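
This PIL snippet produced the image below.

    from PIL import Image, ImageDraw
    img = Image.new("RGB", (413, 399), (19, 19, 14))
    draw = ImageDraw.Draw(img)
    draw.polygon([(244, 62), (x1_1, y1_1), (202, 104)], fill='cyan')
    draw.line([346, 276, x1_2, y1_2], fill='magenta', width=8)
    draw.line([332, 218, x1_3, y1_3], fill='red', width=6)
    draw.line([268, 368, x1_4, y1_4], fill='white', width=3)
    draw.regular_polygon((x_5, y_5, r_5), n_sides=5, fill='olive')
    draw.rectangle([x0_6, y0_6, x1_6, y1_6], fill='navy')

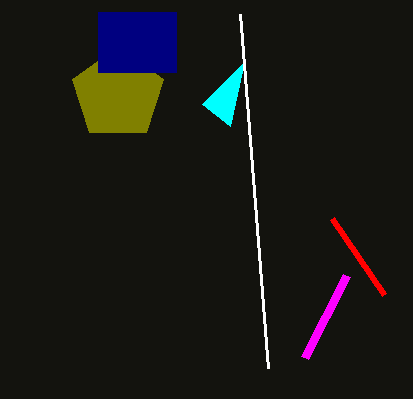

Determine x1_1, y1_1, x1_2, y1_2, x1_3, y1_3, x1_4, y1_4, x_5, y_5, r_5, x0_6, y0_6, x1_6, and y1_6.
x1_1 = 230; y1_1 = 126; x1_2 = 304; y1_2 = 358; x1_3 = 384; y1_3 = 294; x1_4 = 240; y1_4 = 14; x_5 = 118; y_5 = 94; r_5 = 48; x0_6 = 98; y0_6 = 12; x1_6 = 176; y1_6 = 72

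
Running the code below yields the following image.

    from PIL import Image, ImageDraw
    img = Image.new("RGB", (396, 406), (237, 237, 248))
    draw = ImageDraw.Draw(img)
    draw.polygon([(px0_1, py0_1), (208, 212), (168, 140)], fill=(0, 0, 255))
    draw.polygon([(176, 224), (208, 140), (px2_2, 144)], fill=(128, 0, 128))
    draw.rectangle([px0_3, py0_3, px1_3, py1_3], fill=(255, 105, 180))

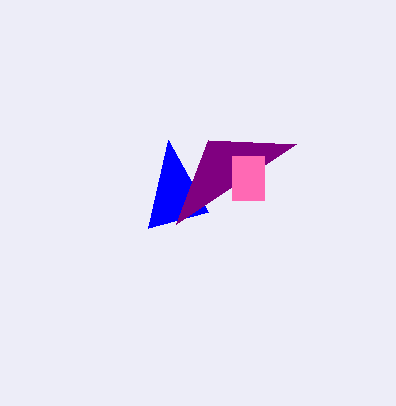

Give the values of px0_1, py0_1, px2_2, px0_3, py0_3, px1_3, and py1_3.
px0_1 = 148
py0_1 = 228
px2_2 = 296
px0_3 = 232
py0_3 = 156
px1_3 = 264
py1_3 = 200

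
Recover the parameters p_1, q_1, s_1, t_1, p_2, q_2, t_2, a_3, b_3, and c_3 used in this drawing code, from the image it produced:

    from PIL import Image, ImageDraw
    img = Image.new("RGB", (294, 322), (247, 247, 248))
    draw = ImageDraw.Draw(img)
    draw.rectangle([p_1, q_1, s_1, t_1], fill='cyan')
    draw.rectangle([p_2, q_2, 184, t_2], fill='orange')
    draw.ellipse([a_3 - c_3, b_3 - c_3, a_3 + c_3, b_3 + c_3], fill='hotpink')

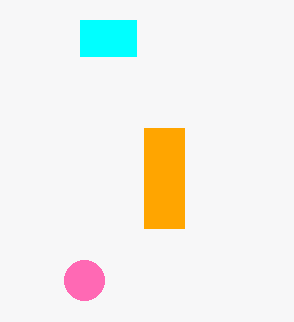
p_1 = 80
q_1 = 20
s_1 = 136
t_1 = 56
p_2 = 144
q_2 = 128
t_2 = 228
a_3 = 84
b_3 = 280
c_3 = 20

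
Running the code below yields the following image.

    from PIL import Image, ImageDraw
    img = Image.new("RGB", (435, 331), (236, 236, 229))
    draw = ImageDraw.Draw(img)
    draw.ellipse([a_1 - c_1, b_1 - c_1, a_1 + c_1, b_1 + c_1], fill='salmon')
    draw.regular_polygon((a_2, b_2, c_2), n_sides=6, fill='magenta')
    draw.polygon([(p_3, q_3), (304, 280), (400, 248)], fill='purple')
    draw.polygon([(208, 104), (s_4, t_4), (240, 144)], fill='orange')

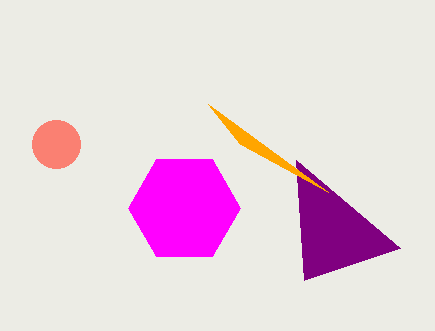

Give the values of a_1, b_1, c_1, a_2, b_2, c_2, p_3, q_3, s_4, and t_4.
a_1 = 56; b_1 = 144; c_1 = 24; a_2 = 184; b_2 = 208; c_2 = 56; p_3 = 296; q_3 = 160; s_4 = 328; t_4 = 192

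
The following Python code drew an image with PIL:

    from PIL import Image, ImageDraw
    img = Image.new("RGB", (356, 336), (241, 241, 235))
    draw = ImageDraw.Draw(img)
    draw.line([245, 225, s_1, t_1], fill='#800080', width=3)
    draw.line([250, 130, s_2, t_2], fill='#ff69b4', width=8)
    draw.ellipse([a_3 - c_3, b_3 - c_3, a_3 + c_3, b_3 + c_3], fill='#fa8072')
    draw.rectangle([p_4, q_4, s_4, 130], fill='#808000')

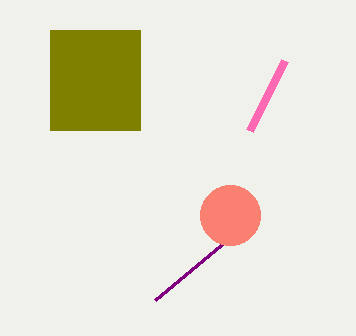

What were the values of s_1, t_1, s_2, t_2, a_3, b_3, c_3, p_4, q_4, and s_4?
s_1 = 155, t_1 = 300, s_2 = 285, t_2 = 60, a_3 = 230, b_3 = 215, c_3 = 30, p_4 = 50, q_4 = 30, s_4 = 140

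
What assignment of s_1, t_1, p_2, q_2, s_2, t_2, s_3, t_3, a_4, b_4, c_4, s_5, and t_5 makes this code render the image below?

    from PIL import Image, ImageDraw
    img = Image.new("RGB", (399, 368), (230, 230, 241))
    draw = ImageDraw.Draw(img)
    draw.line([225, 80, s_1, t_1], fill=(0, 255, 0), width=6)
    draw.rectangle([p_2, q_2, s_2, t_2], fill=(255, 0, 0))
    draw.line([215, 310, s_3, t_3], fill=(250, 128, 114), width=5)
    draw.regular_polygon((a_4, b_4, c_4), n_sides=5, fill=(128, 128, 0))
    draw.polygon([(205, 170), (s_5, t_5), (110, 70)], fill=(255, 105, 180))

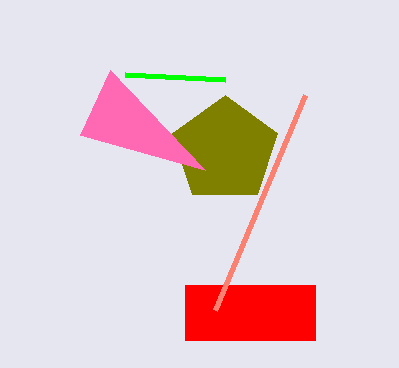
s_1 = 125, t_1 = 75, p_2 = 185, q_2 = 285, s_2 = 315, t_2 = 340, s_3 = 305, t_3 = 95, a_4 = 225, b_4 = 150, c_4 = 55, s_5 = 80, t_5 = 135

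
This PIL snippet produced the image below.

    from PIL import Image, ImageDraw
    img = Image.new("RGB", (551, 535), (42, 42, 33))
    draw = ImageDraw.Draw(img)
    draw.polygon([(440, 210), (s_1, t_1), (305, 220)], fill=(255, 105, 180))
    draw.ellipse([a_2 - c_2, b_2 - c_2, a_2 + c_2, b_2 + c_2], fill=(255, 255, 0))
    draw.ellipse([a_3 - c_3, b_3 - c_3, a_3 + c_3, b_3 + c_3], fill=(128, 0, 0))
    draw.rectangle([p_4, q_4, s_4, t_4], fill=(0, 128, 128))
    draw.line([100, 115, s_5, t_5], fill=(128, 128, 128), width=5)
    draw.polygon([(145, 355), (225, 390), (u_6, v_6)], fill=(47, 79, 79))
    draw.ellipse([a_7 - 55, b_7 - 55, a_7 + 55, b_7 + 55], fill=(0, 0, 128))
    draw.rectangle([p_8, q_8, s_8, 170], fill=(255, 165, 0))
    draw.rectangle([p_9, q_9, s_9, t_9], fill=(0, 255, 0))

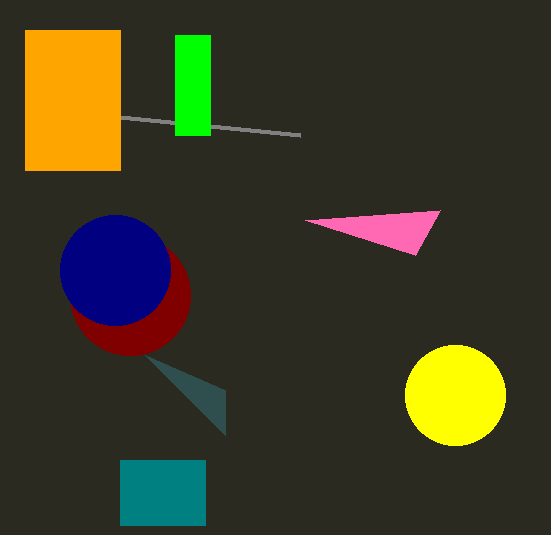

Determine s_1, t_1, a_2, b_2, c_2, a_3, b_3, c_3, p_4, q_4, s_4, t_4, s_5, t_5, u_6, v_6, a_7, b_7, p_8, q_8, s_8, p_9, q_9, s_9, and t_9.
s_1 = 415; t_1 = 255; a_2 = 455; b_2 = 395; c_2 = 50; a_3 = 130; b_3 = 295; c_3 = 60; p_4 = 120; q_4 = 460; s_4 = 205; t_4 = 525; s_5 = 300; t_5 = 135; u_6 = 225; v_6 = 435; a_7 = 115; b_7 = 270; p_8 = 25; q_8 = 30; s_8 = 120; p_9 = 175; q_9 = 35; s_9 = 210; t_9 = 135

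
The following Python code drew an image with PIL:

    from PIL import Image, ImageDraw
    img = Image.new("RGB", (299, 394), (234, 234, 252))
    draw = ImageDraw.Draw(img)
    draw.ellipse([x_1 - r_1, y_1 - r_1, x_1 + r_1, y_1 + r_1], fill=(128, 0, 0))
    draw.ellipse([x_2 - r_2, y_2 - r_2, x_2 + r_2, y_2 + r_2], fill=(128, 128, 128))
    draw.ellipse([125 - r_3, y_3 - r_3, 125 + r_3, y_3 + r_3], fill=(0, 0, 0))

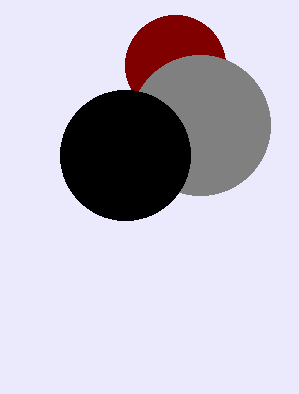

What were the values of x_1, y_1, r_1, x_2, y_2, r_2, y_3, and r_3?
x_1 = 175; y_1 = 65; r_1 = 50; x_2 = 200; y_2 = 125; r_2 = 70; y_3 = 155; r_3 = 65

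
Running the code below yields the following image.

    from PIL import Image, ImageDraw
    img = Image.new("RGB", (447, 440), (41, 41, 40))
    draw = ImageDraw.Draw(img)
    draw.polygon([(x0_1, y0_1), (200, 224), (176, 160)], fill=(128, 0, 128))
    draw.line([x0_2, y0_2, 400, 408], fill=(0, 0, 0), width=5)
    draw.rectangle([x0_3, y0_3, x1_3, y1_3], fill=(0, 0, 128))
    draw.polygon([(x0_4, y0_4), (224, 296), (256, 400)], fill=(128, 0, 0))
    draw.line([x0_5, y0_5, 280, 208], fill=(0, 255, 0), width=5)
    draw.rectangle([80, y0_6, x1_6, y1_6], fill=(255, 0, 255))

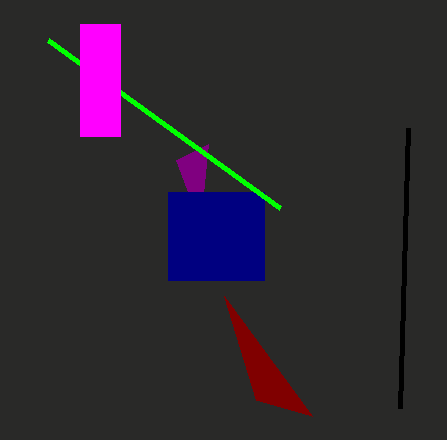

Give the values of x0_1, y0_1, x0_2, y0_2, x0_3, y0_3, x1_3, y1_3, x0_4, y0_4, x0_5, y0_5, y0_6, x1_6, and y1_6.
x0_1 = 208; y0_1 = 144; x0_2 = 408; y0_2 = 128; x0_3 = 168; y0_3 = 192; x1_3 = 264; y1_3 = 280; x0_4 = 312; y0_4 = 416; x0_5 = 48; y0_5 = 40; y0_6 = 24; x1_6 = 120; y1_6 = 136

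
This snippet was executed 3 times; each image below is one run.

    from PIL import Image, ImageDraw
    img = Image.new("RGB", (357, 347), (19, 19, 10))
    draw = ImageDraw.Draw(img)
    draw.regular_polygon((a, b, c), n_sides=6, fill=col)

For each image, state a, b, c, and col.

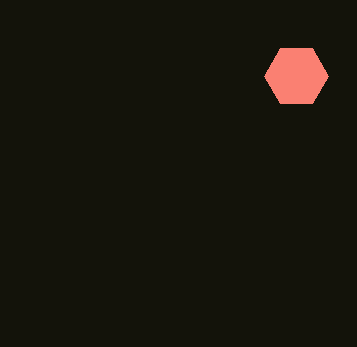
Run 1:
a = 296
b = 76
c = 32
col = 'salmon'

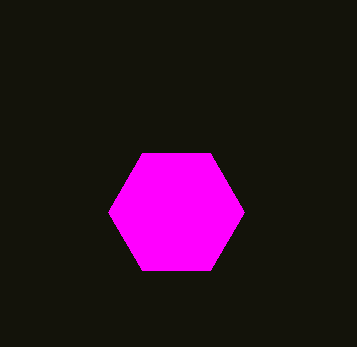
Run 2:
a = 176; b = 212; c = 68; col = 'magenta'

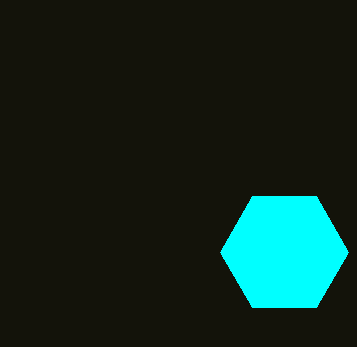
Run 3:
a = 284; b = 252; c = 64; col = 'cyan'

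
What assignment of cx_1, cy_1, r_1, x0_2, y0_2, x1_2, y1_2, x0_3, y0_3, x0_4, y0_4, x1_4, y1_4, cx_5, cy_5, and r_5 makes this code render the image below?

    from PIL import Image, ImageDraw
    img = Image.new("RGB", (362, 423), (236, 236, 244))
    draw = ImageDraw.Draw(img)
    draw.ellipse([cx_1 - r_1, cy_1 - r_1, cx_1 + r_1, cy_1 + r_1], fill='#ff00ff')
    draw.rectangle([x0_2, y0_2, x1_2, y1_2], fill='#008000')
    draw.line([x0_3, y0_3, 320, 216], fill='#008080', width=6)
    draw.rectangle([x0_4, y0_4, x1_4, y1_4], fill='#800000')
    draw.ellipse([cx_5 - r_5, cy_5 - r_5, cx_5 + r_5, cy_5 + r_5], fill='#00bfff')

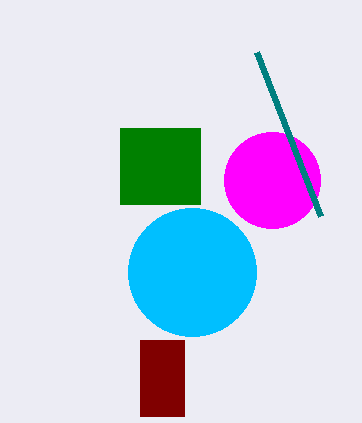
cx_1 = 272, cy_1 = 180, r_1 = 48, x0_2 = 120, y0_2 = 128, x1_2 = 200, y1_2 = 204, x0_3 = 256, y0_3 = 52, x0_4 = 140, y0_4 = 340, x1_4 = 184, y1_4 = 416, cx_5 = 192, cy_5 = 272, r_5 = 64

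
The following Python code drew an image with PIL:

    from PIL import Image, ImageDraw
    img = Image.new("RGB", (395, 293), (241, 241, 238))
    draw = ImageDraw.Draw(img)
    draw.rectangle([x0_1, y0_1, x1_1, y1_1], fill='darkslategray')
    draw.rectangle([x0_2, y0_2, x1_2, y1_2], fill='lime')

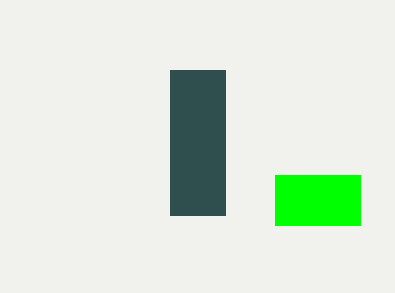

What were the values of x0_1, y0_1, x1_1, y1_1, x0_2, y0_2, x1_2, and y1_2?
x0_1 = 170, y0_1 = 70, x1_1 = 225, y1_1 = 215, x0_2 = 275, y0_2 = 175, x1_2 = 360, y1_2 = 225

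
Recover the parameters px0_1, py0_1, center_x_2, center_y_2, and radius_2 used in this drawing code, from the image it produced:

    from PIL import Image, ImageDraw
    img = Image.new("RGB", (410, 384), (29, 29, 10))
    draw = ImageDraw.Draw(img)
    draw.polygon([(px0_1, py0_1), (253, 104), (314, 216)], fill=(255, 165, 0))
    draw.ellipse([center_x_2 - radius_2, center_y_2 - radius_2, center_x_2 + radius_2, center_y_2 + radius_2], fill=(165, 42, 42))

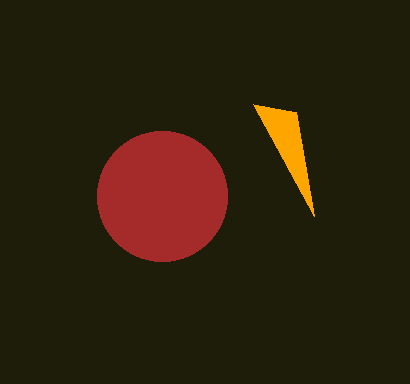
px0_1 = 296; py0_1 = 112; center_x_2 = 162; center_y_2 = 196; radius_2 = 65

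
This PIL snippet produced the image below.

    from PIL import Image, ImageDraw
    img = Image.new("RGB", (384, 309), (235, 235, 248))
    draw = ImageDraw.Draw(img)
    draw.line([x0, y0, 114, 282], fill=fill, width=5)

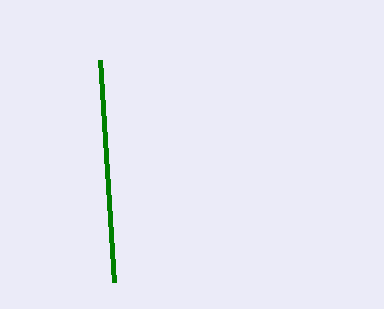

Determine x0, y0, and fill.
x0 = 100; y0 = 60; fill = 'green'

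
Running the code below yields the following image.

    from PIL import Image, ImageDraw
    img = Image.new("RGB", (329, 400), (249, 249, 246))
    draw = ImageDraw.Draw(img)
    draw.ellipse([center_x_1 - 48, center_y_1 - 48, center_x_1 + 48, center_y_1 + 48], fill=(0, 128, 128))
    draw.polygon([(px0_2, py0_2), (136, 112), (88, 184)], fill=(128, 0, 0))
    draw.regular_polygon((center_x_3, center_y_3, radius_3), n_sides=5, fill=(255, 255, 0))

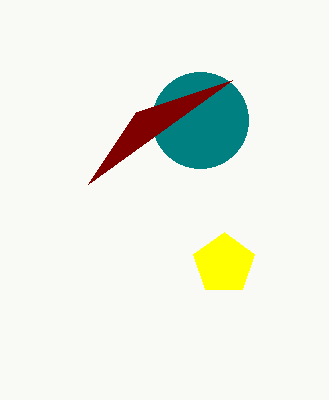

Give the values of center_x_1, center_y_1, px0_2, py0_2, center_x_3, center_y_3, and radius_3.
center_x_1 = 200, center_y_1 = 120, px0_2 = 232, py0_2 = 80, center_x_3 = 224, center_y_3 = 264, radius_3 = 32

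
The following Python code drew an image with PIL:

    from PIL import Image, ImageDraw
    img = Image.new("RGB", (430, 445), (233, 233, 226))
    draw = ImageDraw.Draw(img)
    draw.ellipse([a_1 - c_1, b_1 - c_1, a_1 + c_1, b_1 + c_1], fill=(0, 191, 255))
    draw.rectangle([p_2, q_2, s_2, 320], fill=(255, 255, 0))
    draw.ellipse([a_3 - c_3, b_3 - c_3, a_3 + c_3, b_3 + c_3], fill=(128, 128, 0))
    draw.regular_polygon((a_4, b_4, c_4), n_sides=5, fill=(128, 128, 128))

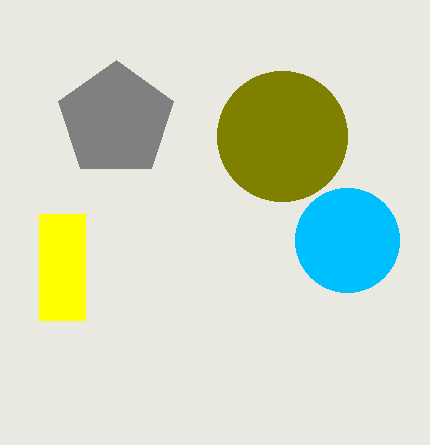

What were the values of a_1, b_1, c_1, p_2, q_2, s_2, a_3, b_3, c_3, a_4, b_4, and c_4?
a_1 = 347; b_1 = 240; c_1 = 52; p_2 = 39; q_2 = 214; s_2 = 85; a_3 = 282; b_3 = 136; c_3 = 65; a_4 = 116; b_4 = 120; c_4 = 60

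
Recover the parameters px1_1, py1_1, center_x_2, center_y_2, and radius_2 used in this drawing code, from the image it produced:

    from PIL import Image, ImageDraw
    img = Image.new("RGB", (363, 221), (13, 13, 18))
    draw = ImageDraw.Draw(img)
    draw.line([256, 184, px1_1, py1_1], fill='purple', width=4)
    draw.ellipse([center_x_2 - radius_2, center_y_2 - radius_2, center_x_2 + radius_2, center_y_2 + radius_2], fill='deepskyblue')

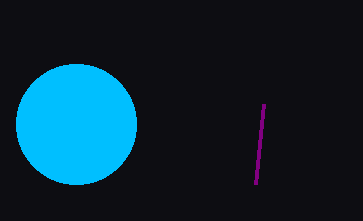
px1_1 = 264; py1_1 = 104; center_x_2 = 76; center_y_2 = 124; radius_2 = 60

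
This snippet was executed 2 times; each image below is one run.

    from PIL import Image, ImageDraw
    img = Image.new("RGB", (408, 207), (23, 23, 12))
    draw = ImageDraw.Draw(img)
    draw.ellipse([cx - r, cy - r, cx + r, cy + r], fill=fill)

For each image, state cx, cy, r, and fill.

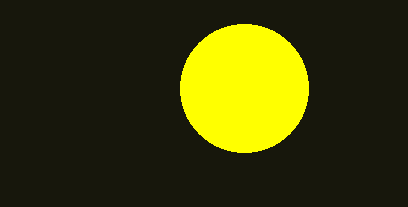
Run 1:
cx = 244
cy = 88
r = 64
fill = 'yellow'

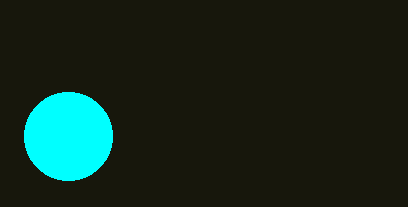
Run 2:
cx = 68
cy = 136
r = 44
fill = 'cyan'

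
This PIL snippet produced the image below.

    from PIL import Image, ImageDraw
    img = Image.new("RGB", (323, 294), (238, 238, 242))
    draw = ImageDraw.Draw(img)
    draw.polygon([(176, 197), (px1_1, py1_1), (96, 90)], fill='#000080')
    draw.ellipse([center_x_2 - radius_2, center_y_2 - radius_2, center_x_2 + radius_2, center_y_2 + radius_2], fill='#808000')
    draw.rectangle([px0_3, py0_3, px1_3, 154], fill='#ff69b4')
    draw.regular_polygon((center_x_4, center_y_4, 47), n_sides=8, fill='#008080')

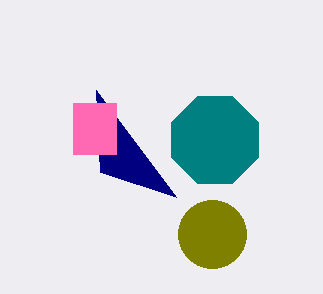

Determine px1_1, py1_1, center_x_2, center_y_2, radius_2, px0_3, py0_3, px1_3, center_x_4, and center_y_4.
px1_1 = 100; py1_1 = 172; center_x_2 = 212; center_y_2 = 234; radius_2 = 34; px0_3 = 73; py0_3 = 103; px1_3 = 116; center_x_4 = 215; center_y_4 = 140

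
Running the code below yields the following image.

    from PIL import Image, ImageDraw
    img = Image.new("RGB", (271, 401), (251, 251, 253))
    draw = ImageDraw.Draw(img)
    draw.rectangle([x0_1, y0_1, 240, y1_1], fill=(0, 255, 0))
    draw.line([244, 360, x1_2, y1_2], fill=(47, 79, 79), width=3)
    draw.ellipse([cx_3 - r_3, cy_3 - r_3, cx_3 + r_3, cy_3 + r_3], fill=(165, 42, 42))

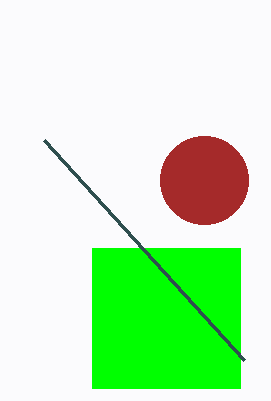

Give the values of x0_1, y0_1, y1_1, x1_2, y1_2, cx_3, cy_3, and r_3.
x0_1 = 92; y0_1 = 248; y1_1 = 388; x1_2 = 44; y1_2 = 140; cx_3 = 204; cy_3 = 180; r_3 = 44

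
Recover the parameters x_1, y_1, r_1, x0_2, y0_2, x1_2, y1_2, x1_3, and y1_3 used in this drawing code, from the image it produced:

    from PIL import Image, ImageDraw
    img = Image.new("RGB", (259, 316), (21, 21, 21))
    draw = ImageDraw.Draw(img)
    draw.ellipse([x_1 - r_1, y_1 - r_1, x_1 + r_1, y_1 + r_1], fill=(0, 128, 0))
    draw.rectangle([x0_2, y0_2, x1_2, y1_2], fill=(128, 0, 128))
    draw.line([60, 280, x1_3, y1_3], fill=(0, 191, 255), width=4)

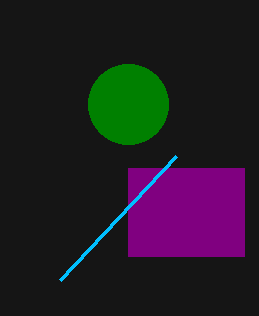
x_1 = 128, y_1 = 104, r_1 = 40, x0_2 = 128, y0_2 = 168, x1_2 = 244, y1_2 = 256, x1_3 = 176, y1_3 = 156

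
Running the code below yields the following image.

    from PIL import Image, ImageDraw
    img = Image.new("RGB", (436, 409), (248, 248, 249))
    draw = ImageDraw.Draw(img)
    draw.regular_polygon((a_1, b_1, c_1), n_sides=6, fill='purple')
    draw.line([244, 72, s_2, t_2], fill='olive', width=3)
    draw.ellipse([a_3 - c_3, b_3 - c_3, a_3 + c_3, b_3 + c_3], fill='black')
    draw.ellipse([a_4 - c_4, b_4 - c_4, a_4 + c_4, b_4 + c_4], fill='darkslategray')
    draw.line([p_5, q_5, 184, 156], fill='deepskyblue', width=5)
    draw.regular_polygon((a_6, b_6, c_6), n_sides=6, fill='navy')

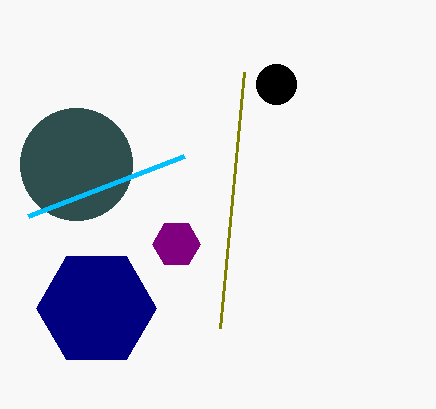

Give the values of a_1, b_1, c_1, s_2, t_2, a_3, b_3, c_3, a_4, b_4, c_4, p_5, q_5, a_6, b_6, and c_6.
a_1 = 176; b_1 = 244; c_1 = 24; s_2 = 220; t_2 = 328; a_3 = 276; b_3 = 84; c_3 = 20; a_4 = 76; b_4 = 164; c_4 = 56; p_5 = 28; q_5 = 216; a_6 = 96; b_6 = 308; c_6 = 60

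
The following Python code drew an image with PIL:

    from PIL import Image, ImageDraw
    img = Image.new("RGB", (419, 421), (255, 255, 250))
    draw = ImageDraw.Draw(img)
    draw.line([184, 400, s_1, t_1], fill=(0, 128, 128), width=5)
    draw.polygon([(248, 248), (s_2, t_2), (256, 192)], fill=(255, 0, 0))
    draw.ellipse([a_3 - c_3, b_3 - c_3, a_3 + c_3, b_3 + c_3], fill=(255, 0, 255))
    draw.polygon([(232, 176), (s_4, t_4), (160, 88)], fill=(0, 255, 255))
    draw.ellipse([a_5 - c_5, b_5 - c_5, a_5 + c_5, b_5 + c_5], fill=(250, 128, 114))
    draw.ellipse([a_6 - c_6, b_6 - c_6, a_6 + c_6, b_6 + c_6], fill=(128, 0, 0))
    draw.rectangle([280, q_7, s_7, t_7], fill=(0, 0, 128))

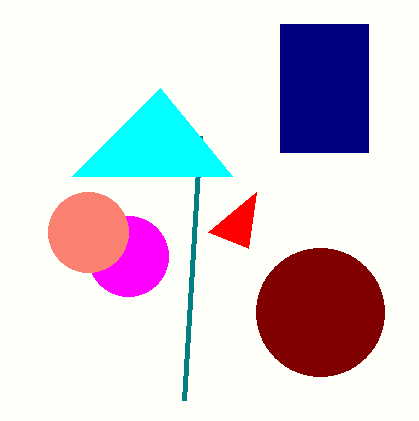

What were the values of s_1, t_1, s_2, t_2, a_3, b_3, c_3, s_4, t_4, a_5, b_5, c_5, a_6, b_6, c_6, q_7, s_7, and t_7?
s_1 = 200, t_1 = 136, s_2 = 208, t_2 = 232, a_3 = 128, b_3 = 256, c_3 = 40, s_4 = 72, t_4 = 176, a_5 = 88, b_5 = 232, c_5 = 40, a_6 = 320, b_6 = 312, c_6 = 64, q_7 = 24, s_7 = 368, t_7 = 152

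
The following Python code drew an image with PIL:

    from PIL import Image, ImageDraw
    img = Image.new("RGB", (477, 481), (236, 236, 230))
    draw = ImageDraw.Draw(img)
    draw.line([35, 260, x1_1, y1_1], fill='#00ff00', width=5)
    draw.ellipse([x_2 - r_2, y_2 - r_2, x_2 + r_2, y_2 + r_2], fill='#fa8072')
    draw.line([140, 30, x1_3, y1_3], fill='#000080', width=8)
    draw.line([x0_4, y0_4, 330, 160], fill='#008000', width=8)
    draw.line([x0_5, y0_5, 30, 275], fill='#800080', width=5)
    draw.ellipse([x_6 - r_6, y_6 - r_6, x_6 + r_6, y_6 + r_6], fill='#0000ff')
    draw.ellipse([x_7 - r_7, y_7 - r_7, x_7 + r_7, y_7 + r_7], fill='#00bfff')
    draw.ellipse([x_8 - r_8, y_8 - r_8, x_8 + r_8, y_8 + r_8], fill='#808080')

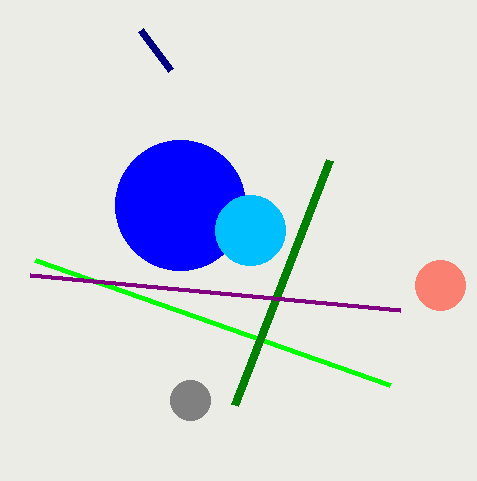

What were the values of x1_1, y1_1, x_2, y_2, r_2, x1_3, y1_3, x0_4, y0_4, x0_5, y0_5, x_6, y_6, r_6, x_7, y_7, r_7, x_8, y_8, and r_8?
x1_1 = 390, y1_1 = 385, x_2 = 440, y_2 = 285, r_2 = 25, x1_3 = 170, y1_3 = 70, x0_4 = 235, y0_4 = 405, x0_5 = 400, y0_5 = 310, x_6 = 180, y_6 = 205, r_6 = 65, x_7 = 250, y_7 = 230, r_7 = 35, x_8 = 190, y_8 = 400, r_8 = 20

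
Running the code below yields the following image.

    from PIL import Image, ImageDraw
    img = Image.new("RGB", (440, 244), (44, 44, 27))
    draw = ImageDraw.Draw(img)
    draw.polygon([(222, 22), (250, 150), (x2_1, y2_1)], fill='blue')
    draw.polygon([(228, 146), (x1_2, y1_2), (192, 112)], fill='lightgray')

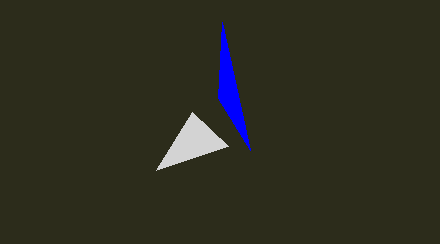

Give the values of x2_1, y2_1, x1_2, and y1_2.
x2_1 = 218, y2_1 = 98, x1_2 = 156, y1_2 = 170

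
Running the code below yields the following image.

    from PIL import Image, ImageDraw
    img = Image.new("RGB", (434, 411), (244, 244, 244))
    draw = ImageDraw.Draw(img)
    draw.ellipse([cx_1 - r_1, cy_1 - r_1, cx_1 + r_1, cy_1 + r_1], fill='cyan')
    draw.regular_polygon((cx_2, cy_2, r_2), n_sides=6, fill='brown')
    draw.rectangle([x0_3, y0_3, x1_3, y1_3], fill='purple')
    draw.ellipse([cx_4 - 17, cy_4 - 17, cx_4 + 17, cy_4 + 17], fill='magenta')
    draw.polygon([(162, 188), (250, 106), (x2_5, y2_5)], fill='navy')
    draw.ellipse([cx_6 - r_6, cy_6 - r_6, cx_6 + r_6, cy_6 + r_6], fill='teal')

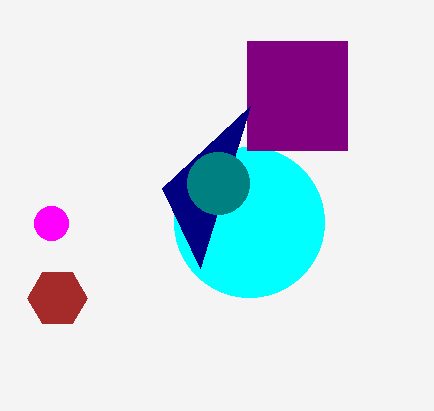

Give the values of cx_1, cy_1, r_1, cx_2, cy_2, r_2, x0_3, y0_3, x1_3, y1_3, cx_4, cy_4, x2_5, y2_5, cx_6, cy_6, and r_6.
cx_1 = 249, cy_1 = 222, r_1 = 75, cx_2 = 57, cy_2 = 298, r_2 = 30, x0_3 = 247, y0_3 = 41, x1_3 = 347, y1_3 = 150, cx_4 = 51, cy_4 = 223, x2_5 = 200, y2_5 = 268, cx_6 = 218, cy_6 = 183, r_6 = 31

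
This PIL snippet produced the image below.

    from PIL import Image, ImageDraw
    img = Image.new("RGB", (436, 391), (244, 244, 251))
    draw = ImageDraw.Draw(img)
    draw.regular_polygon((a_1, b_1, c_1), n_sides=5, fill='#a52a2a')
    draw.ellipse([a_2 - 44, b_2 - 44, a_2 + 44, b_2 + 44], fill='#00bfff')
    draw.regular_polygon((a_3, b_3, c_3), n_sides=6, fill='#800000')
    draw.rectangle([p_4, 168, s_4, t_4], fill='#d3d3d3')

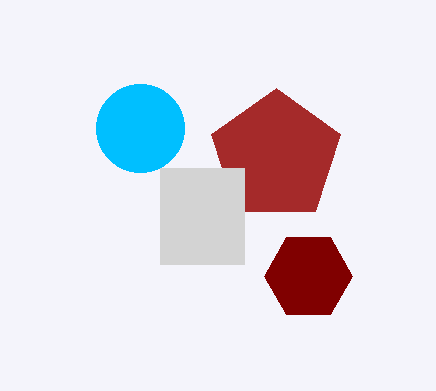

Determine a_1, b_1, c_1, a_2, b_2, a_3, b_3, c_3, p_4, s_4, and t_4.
a_1 = 276, b_1 = 156, c_1 = 68, a_2 = 140, b_2 = 128, a_3 = 308, b_3 = 276, c_3 = 44, p_4 = 160, s_4 = 244, t_4 = 264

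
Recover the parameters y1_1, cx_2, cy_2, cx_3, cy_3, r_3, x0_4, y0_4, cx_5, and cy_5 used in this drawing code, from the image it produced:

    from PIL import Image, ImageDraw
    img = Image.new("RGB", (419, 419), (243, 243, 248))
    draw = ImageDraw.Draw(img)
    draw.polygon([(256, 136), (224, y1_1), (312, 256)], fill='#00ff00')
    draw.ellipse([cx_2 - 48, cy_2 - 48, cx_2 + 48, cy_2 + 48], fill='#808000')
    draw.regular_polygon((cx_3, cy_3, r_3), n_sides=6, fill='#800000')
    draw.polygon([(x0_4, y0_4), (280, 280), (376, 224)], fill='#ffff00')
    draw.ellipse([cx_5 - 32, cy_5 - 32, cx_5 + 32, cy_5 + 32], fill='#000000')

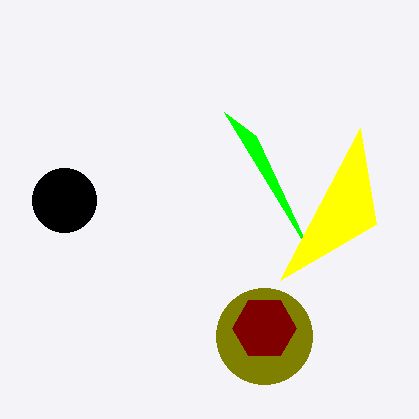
y1_1 = 112
cx_2 = 264
cy_2 = 336
cx_3 = 264
cy_3 = 328
r_3 = 32
x0_4 = 360
y0_4 = 128
cx_5 = 64
cy_5 = 200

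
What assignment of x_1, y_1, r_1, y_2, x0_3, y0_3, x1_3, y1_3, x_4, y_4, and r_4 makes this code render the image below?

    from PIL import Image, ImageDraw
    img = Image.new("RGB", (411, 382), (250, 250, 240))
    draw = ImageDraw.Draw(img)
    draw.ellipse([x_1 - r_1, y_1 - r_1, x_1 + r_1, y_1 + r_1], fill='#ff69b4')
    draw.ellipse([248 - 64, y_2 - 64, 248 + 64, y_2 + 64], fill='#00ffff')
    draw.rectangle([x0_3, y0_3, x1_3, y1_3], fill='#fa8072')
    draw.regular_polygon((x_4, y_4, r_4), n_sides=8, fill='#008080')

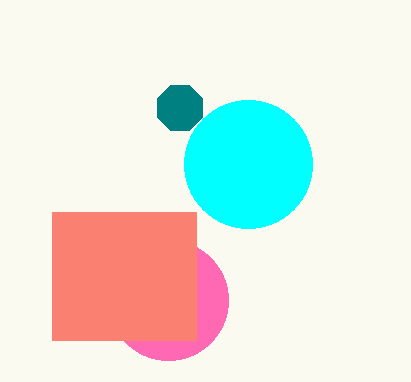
x_1 = 168, y_1 = 300, r_1 = 60, y_2 = 164, x0_3 = 52, y0_3 = 212, x1_3 = 196, y1_3 = 340, x_4 = 180, y_4 = 108, r_4 = 24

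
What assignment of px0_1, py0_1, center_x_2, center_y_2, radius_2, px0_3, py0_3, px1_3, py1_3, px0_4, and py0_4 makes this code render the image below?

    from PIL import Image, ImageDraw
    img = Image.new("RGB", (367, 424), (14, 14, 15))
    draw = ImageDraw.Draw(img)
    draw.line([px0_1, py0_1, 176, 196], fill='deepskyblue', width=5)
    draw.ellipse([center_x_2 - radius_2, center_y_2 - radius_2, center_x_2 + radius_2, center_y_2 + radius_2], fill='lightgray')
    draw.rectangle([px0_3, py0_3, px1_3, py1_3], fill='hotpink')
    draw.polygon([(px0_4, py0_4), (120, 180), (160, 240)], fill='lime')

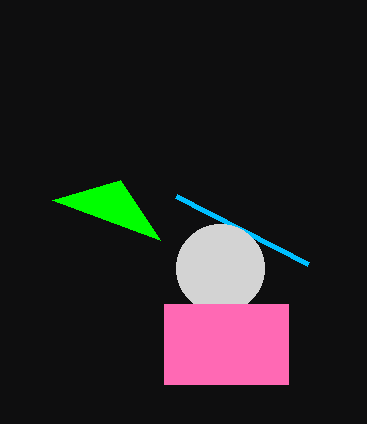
px0_1 = 308, py0_1 = 264, center_x_2 = 220, center_y_2 = 268, radius_2 = 44, px0_3 = 164, py0_3 = 304, px1_3 = 288, py1_3 = 384, px0_4 = 52, py0_4 = 200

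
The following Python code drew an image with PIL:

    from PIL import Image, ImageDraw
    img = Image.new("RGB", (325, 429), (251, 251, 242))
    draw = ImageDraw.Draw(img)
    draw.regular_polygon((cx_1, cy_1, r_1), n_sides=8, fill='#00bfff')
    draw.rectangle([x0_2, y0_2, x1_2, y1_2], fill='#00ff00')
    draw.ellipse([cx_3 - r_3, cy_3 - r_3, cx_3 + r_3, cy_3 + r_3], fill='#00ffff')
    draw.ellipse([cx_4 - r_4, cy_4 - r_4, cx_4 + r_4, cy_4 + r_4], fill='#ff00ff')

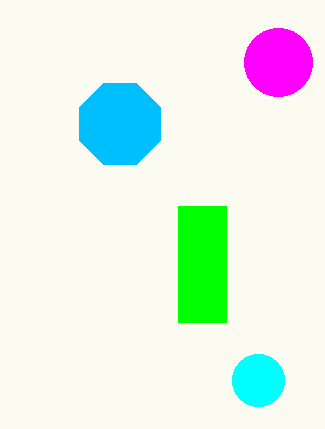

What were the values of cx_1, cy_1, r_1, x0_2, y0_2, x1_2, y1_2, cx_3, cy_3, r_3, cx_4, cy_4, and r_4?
cx_1 = 120; cy_1 = 124; r_1 = 44; x0_2 = 178; y0_2 = 206; x1_2 = 226; y1_2 = 322; cx_3 = 258; cy_3 = 380; r_3 = 26; cx_4 = 278; cy_4 = 62; r_4 = 34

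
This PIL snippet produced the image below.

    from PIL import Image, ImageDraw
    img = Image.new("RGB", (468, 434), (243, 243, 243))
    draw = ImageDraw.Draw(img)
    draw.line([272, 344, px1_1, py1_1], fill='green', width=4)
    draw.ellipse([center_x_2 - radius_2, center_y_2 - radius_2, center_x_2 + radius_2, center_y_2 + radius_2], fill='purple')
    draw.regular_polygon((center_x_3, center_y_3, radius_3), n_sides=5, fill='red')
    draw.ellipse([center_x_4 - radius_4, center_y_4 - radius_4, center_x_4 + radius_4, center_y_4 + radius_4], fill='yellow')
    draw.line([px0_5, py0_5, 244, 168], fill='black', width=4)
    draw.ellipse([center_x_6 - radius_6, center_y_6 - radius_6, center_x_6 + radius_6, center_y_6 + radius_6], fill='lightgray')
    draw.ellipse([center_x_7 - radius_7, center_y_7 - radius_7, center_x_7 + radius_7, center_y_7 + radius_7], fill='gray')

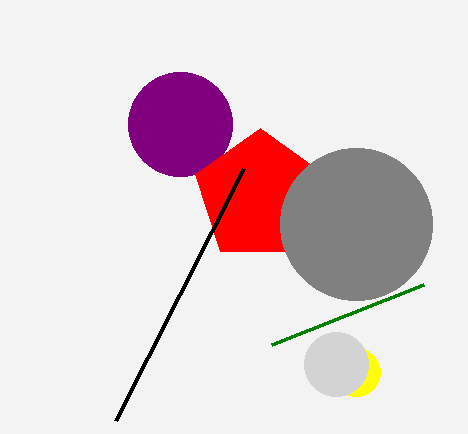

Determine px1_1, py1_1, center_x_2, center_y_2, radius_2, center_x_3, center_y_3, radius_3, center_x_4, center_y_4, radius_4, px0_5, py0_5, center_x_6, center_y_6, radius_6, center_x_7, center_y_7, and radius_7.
px1_1 = 424, py1_1 = 284, center_x_2 = 180, center_y_2 = 124, radius_2 = 52, center_x_3 = 260, center_y_3 = 196, radius_3 = 68, center_x_4 = 356, center_y_4 = 372, radius_4 = 24, px0_5 = 116, py0_5 = 420, center_x_6 = 336, center_y_6 = 364, radius_6 = 32, center_x_7 = 356, center_y_7 = 224, radius_7 = 76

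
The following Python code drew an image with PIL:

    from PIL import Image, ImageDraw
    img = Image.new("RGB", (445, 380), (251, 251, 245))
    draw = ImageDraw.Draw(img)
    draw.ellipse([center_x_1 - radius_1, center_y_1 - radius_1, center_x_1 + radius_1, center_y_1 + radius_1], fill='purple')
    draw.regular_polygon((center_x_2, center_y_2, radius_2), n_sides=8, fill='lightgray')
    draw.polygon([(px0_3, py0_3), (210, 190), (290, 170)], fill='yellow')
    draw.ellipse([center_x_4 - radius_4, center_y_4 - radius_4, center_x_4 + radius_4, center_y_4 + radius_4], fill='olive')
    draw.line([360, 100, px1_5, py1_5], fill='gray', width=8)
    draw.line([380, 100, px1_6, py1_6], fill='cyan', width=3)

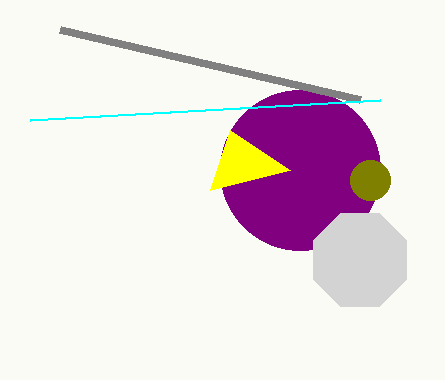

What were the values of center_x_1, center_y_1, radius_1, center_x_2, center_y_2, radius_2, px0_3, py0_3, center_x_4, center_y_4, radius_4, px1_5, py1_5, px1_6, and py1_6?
center_x_1 = 300, center_y_1 = 170, radius_1 = 80, center_x_2 = 360, center_y_2 = 260, radius_2 = 50, px0_3 = 230, py0_3 = 130, center_x_4 = 370, center_y_4 = 180, radius_4 = 20, px1_5 = 60, py1_5 = 30, px1_6 = 30, py1_6 = 120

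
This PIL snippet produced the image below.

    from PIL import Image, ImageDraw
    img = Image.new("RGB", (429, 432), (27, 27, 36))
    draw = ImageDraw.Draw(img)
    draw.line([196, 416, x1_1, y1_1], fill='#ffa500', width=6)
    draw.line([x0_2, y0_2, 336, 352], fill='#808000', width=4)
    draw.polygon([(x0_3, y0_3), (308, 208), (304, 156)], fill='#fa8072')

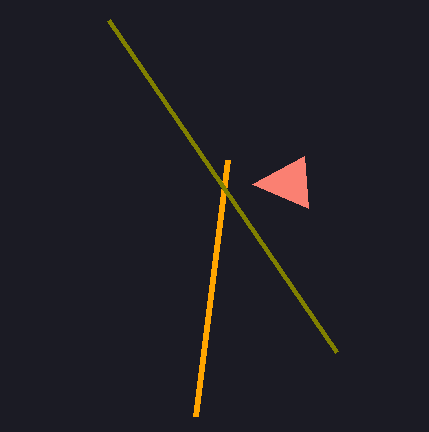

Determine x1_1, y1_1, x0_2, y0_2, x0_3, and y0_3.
x1_1 = 228, y1_1 = 160, x0_2 = 108, y0_2 = 20, x0_3 = 252, y0_3 = 184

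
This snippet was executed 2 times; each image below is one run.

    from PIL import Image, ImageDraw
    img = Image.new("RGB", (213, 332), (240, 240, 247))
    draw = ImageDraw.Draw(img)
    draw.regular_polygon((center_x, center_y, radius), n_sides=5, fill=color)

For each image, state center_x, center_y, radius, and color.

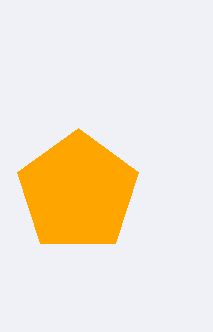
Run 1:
center_x = 78, center_y = 192, radius = 64, color = 'orange'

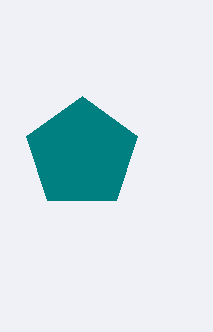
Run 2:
center_x = 82
center_y = 154
radius = 58
color = 'teal'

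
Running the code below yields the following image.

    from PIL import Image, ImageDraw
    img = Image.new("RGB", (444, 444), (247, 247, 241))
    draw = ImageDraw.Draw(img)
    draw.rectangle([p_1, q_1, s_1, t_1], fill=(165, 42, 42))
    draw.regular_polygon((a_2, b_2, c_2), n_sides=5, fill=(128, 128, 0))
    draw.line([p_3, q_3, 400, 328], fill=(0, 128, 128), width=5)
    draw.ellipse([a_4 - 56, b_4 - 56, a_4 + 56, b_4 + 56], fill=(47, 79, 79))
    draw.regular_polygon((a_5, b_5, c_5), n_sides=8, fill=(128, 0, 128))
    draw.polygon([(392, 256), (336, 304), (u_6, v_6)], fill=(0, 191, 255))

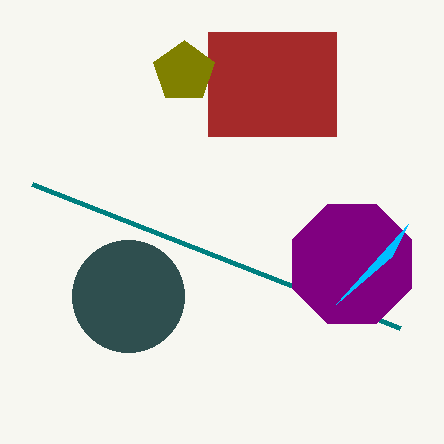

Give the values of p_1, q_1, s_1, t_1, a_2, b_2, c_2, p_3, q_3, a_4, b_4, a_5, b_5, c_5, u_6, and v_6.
p_1 = 208; q_1 = 32; s_1 = 336; t_1 = 136; a_2 = 184; b_2 = 72; c_2 = 32; p_3 = 32; q_3 = 184; a_4 = 128; b_4 = 296; a_5 = 352; b_5 = 264; c_5 = 64; u_6 = 408; v_6 = 224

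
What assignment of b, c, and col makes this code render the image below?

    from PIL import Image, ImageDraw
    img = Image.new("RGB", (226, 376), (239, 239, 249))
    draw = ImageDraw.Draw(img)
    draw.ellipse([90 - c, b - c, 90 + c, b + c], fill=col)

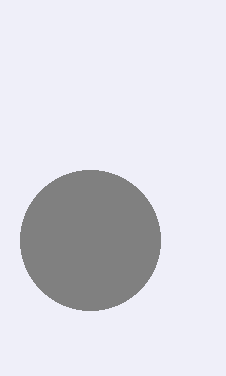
b = 240; c = 70; col = 'gray'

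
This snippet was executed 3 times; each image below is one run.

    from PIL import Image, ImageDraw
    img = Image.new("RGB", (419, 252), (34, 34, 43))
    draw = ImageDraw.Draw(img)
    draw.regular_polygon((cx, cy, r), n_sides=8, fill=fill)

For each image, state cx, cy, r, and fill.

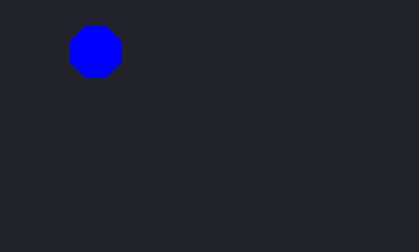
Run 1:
cx = 96
cy = 52
r = 28
fill = 'blue'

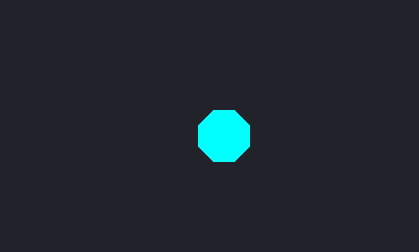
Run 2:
cx = 224, cy = 136, r = 28, fill = 'cyan'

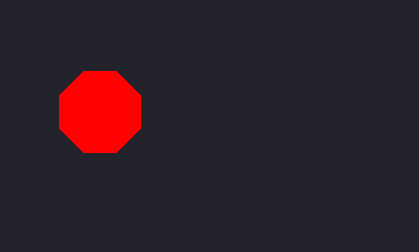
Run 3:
cx = 100; cy = 112; r = 44; fill = 'red'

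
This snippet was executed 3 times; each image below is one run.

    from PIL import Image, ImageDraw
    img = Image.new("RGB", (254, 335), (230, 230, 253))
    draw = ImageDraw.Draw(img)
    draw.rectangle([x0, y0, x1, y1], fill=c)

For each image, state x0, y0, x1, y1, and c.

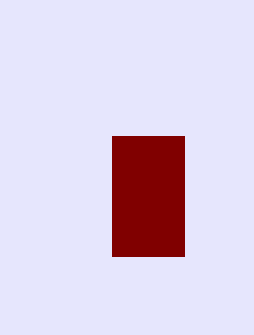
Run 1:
x0 = 112; y0 = 136; x1 = 184; y1 = 256; c = 'maroon'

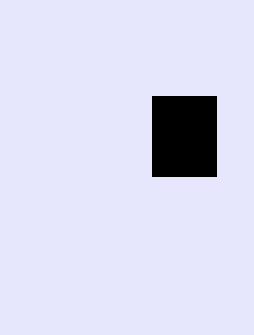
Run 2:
x0 = 152; y0 = 96; x1 = 216; y1 = 176; c = 'black'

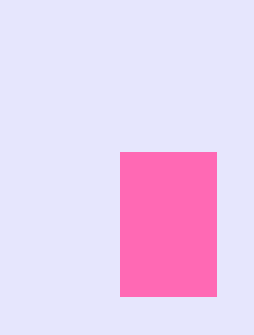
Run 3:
x0 = 120
y0 = 152
x1 = 216
y1 = 296
c = 'hotpink'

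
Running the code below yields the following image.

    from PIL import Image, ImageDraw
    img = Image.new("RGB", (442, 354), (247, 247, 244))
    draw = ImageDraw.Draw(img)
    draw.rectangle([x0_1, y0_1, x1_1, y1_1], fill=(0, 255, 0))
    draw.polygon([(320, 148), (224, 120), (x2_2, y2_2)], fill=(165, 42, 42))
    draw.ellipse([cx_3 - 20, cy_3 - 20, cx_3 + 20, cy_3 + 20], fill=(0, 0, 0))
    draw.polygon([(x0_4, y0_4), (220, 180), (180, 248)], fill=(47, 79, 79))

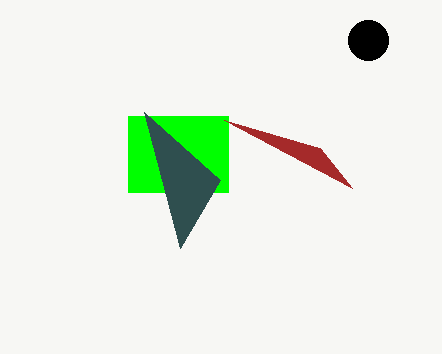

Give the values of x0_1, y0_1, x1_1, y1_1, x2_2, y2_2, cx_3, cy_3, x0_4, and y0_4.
x0_1 = 128, y0_1 = 116, x1_1 = 228, y1_1 = 192, x2_2 = 352, y2_2 = 188, cx_3 = 368, cy_3 = 40, x0_4 = 144, y0_4 = 112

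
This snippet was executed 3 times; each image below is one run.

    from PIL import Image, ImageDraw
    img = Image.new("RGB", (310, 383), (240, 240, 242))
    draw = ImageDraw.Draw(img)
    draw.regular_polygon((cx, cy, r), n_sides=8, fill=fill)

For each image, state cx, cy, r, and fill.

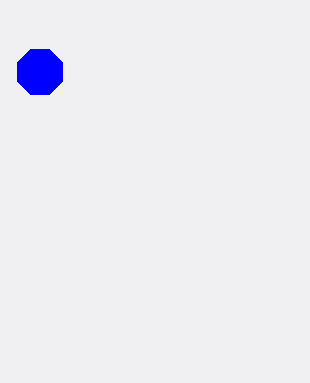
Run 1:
cx = 40, cy = 72, r = 24, fill = 'blue'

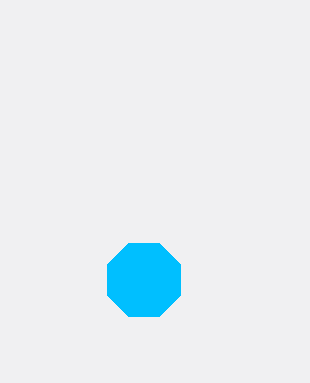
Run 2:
cx = 144; cy = 280; r = 40; fill = 'deepskyblue'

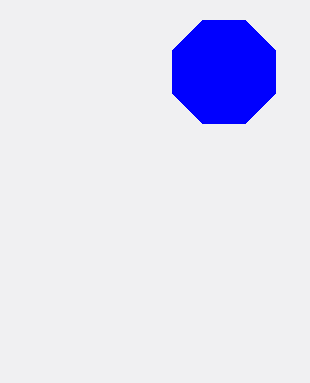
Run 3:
cx = 224
cy = 72
r = 56
fill = 'blue'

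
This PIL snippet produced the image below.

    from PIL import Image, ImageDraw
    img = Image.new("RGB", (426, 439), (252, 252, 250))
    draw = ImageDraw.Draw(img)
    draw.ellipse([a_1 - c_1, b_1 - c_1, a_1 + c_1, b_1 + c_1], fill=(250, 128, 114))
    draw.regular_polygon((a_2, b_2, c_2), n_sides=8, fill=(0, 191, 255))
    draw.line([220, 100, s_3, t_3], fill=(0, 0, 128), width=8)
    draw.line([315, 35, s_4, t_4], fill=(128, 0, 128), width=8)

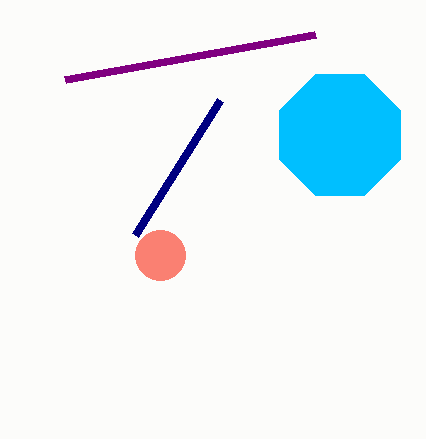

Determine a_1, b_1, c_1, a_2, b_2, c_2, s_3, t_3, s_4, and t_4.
a_1 = 160, b_1 = 255, c_1 = 25, a_2 = 340, b_2 = 135, c_2 = 65, s_3 = 135, t_3 = 235, s_4 = 65, t_4 = 80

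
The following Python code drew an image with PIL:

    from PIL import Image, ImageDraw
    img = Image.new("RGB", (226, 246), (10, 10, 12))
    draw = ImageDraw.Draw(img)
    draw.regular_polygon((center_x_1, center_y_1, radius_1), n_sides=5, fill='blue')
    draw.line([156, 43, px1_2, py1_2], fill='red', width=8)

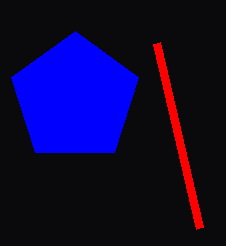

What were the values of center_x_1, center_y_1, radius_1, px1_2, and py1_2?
center_x_1 = 75, center_y_1 = 98, radius_1 = 67, px1_2 = 199, py1_2 = 228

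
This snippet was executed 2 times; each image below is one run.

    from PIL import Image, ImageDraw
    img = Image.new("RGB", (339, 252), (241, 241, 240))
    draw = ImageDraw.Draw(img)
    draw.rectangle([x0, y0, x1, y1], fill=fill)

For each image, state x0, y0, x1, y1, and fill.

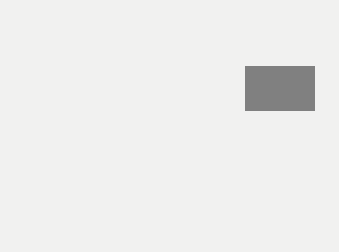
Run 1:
x0 = 245
y0 = 66
x1 = 314
y1 = 110
fill = 'gray'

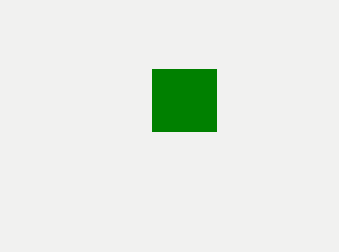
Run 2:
x0 = 152; y0 = 69; x1 = 216; y1 = 131; fill = 'green'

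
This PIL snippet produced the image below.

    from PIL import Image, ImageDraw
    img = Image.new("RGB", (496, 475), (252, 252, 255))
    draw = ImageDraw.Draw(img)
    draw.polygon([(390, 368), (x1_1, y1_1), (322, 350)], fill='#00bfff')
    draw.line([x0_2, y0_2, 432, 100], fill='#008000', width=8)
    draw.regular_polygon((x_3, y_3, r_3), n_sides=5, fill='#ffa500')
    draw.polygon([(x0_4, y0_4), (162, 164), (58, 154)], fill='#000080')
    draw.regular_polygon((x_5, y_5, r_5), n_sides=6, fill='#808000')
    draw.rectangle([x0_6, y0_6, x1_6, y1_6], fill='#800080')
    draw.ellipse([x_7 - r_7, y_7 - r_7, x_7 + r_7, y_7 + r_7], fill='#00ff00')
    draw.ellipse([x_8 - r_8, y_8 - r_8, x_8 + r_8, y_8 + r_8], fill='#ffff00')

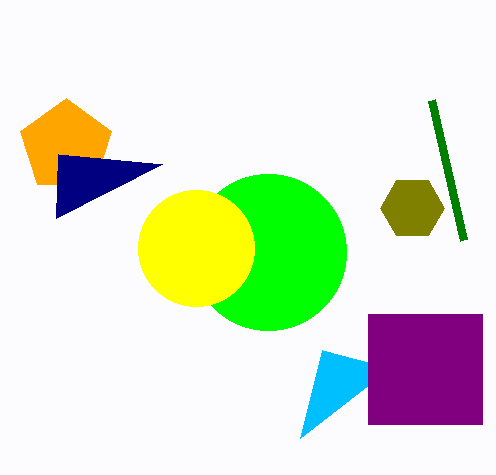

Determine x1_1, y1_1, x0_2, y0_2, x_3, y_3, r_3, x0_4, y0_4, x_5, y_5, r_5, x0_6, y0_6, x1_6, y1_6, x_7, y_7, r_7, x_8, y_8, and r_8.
x1_1 = 300
y1_1 = 438
x0_2 = 464
y0_2 = 240
x_3 = 66
y_3 = 146
r_3 = 48
x0_4 = 56
y0_4 = 218
x_5 = 412
y_5 = 208
r_5 = 32
x0_6 = 368
y0_6 = 314
x1_6 = 482
y1_6 = 424
x_7 = 268
y_7 = 252
r_7 = 78
x_8 = 196
y_8 = 248
r_8 = 58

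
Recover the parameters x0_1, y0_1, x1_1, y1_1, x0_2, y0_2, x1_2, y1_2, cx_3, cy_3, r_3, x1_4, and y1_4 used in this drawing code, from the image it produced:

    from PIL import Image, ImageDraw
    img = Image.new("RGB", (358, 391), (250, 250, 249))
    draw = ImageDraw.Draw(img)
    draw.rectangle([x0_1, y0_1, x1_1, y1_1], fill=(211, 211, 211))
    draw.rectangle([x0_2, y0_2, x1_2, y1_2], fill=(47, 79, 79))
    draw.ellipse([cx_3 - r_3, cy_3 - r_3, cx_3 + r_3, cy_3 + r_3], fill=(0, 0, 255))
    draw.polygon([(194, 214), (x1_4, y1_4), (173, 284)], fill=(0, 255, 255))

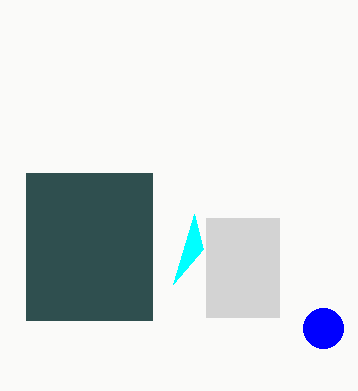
x0_1 = 206, y0_1 = 218, x1_1 = 279, y1_1 = 317, x0_2 = 26, y0_2 = 173, x1_2 = 152, y1_2 = 320, cx_3 = 323, cy_3 = 328, r_3 = 20, x1_4 = 203, y1_4 = 249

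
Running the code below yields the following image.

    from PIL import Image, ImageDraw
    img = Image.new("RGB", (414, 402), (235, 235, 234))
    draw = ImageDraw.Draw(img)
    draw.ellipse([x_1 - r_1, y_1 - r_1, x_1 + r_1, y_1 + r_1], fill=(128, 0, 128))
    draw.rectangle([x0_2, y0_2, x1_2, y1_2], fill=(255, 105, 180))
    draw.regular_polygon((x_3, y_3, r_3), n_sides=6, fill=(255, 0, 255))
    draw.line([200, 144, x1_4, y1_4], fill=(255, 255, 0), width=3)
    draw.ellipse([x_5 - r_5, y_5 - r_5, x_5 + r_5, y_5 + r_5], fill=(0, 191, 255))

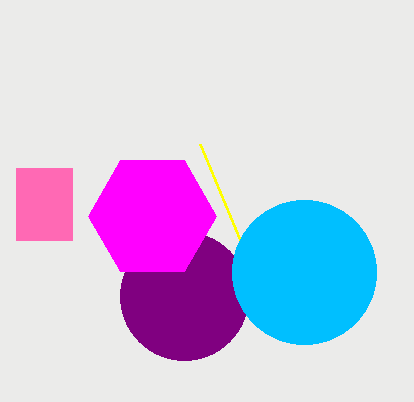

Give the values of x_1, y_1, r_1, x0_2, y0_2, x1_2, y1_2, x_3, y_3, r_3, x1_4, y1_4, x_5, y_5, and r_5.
x_1 = 184, y_1 = 296, r_1 = 64, x0_2 = 16, y0_2 = 168, x1_2 = 72, y1_2 = 240, x_3 = 152, y_3 = 216, r_3 = 64, x1_4 = 240, y1_4 = 240, x_5 = 304, y_5 = 272, r_5 = 72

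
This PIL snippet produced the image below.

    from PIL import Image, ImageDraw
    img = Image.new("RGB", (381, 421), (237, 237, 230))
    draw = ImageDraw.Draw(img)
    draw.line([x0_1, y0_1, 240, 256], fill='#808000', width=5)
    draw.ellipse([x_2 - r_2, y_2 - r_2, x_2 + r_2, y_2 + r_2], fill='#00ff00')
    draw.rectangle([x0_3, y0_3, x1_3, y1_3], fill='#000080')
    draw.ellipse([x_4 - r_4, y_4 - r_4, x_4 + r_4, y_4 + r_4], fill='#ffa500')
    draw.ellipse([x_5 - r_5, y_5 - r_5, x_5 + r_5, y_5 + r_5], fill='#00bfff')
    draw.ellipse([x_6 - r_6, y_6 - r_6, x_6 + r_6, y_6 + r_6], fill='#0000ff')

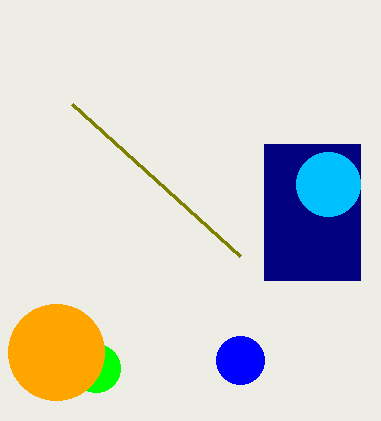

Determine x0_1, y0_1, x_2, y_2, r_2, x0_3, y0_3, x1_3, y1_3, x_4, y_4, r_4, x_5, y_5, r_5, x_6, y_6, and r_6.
x0_1 = 72
y0_1 = 104
x_2 = 96
y_2 = 368
r_2 = 24
x0_3 = 264
y0_3 = 144
x1_3 = 360
y1_3 = 280
x_4 = 56
y_4 = 352
r_4 = 48
x_5 = 328
y_5 = 184
r_5 = 32
x_6 = 240
y_6 = 360
r_6 = 24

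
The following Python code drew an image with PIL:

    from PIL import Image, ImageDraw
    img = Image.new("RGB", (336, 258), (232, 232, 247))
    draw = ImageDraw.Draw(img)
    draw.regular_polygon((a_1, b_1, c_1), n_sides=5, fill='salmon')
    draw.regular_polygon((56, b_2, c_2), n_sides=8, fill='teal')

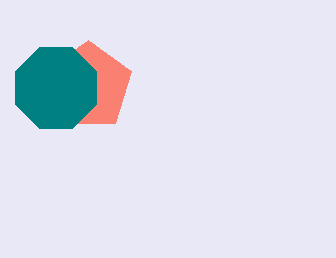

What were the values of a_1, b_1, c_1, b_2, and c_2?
a_1 = 88; b_1 = 86; c_1 = 46; b_2 = 88; c_2 = 44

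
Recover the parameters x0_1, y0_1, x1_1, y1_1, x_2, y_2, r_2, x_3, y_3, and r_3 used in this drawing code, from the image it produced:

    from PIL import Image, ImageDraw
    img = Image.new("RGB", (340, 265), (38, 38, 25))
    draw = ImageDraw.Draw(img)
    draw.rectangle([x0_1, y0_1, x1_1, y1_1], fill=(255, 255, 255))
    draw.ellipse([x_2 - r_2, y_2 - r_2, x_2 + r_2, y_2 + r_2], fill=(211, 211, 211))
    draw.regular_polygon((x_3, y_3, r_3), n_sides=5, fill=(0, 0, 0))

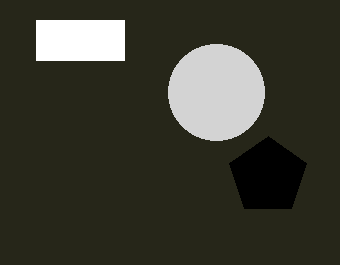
x0_1 = 36
y0_1 = 20
x1_1 = 124
y1_1 = 60
x_2 = 216
y_2 = 92
r_2 = 48
x_3 = 268
y_3 = 176
r_3 = 40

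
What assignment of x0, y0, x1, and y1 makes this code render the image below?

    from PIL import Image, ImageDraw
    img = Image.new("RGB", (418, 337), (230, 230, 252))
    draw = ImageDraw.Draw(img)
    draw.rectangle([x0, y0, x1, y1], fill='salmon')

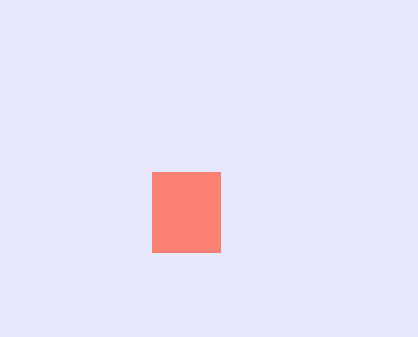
x0 = 152; y0 = 172; x1 = 220; y1 = 252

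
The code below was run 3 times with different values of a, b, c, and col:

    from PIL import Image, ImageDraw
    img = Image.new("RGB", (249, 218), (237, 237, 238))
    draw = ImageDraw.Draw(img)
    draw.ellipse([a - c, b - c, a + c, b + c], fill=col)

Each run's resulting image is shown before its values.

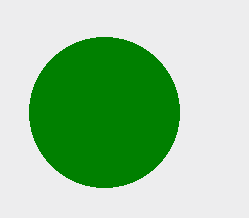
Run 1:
a = 104
b = 112
c = 75
col = 'green'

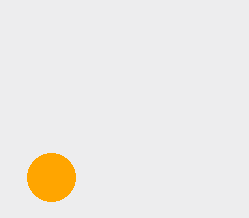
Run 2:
a = 51
b = 177
c = 24
col = 'orange'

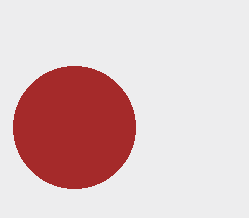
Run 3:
a = 74
b = 127
c = 61
col = 'brown'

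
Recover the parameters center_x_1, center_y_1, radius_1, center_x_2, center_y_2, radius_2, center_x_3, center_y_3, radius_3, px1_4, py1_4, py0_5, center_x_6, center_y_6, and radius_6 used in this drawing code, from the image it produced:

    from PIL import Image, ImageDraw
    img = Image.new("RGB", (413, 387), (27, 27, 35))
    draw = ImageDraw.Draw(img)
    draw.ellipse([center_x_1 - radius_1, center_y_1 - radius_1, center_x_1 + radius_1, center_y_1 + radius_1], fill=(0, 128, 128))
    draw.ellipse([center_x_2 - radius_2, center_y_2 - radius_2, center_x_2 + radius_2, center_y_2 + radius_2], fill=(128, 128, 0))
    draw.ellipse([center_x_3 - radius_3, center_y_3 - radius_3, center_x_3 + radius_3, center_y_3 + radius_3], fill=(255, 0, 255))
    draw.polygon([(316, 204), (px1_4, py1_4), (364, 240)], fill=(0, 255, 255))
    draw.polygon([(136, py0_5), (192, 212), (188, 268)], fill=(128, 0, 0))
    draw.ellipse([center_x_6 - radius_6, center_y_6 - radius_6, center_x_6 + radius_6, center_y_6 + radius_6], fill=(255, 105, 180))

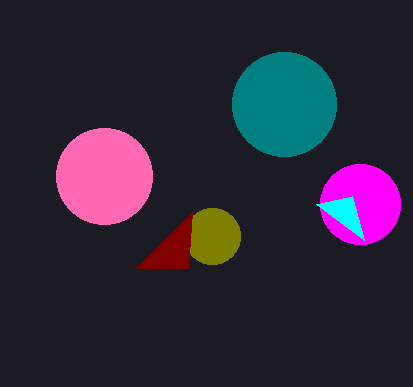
center_x_1 = 284
center_y_1 = 104
radius_1 = 52
center_x_2 = 212
center_y_2 = 236
radius_2 = 28
center_x_3 = 360
center_y_3 = 204
radius_3 = 40
px1_4 = 352
py1_4 = 196
py0_5 = 268
center_x_6 = 104
center_y_6 = 176
radius_6 = 48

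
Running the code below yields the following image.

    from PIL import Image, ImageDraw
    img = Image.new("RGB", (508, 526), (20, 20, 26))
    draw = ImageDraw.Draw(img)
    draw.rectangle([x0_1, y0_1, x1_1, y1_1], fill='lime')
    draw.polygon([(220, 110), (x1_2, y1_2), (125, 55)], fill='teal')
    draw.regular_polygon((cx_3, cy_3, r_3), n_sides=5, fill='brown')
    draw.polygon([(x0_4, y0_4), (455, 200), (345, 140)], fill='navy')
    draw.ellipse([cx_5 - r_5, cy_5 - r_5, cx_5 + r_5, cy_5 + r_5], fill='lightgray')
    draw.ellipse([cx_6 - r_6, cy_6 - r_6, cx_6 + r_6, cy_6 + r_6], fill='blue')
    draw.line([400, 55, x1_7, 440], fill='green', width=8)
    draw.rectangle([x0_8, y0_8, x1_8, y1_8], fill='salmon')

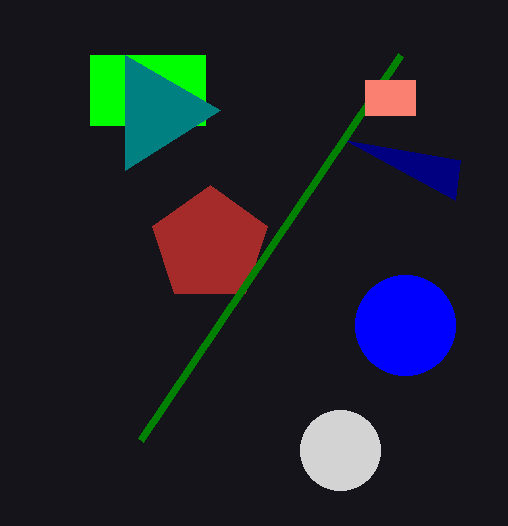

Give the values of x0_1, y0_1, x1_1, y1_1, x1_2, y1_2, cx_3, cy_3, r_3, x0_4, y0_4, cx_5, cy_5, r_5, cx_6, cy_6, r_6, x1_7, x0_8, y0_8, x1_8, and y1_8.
x0_1 = 90; y0_1 = 55; x1_1 = 205; y1_1 = 125; x1_2 = 125; y1_2 = 170; cx_3 = 210; cy_3 = 245; r_3 = 60; x0_4 = 460; y0_4 = 160; cx_5 = 340; cy_5 = 450; r_5 = 40; cx_6 = 405; cy_6 = 325; r_6 = 50; x1_7 = 140; x0_8 = 365; y0_8 = 80; x1_8 = 415; y1_8 = 115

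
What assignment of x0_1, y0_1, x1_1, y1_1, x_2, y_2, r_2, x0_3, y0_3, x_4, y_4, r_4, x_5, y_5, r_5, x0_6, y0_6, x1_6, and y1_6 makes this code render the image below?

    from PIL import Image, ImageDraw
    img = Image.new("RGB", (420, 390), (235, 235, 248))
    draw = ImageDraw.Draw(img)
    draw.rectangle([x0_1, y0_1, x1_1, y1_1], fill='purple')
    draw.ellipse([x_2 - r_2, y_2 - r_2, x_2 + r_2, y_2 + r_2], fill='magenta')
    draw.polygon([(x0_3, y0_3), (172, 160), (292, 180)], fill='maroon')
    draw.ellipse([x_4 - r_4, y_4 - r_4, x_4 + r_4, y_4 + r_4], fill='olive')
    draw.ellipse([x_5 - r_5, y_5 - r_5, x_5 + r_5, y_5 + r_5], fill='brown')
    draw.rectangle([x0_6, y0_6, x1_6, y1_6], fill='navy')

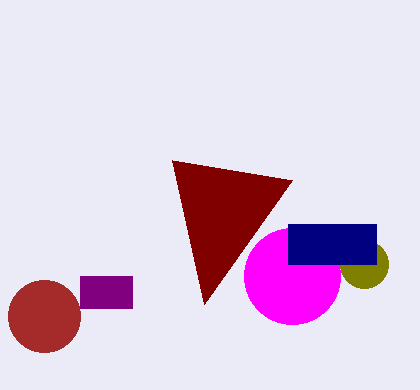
x0_1 = 80, y0_1 = 276, x1_1 = 132, y1_1 = 308, x_2 = 292, y_2 = 276, r_2 = 48, x0_3 = 204, y0_3 = 304, x_4 = 364, y_4 = 264, r_4 = 24, x_5 = 44, y_5 = 316, r_5 = 36, x0_6 = 288, y0_6 = 224, x1_6 = 376, y1_6 = 264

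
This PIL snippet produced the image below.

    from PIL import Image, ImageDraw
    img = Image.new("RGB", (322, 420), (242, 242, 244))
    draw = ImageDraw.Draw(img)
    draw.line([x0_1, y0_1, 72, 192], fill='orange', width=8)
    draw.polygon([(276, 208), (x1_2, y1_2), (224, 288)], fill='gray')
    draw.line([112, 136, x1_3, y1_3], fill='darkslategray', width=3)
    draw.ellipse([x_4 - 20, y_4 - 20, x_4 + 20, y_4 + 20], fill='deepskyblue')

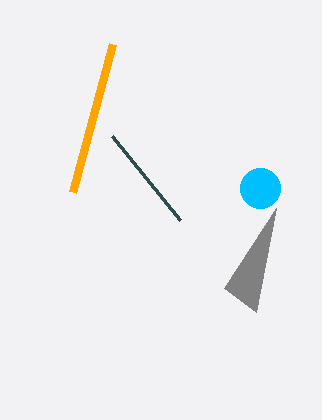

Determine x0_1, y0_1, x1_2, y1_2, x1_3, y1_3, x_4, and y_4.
x0_1 = 112
y0_1 = 44
x1_2 = 256
y1_2 = 312
x1_3 = 180
y1_3 = 220
x_4 = 260
y_4 = 188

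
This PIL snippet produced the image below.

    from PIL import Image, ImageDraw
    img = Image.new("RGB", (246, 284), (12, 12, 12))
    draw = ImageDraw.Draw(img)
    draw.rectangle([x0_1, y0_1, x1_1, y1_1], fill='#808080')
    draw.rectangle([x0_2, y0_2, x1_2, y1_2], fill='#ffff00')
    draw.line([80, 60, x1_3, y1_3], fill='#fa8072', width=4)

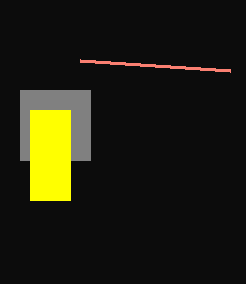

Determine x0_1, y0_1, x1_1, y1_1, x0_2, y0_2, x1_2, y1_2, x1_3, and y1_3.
x0_1 = 20; y0_1 = 90; x1_1 = 90; y1_1 = 160; x0_2 = 30; y0_2 = 110; x1_2 = 70; y1_2 = 200; x1_3 = 230; y1_3 = 70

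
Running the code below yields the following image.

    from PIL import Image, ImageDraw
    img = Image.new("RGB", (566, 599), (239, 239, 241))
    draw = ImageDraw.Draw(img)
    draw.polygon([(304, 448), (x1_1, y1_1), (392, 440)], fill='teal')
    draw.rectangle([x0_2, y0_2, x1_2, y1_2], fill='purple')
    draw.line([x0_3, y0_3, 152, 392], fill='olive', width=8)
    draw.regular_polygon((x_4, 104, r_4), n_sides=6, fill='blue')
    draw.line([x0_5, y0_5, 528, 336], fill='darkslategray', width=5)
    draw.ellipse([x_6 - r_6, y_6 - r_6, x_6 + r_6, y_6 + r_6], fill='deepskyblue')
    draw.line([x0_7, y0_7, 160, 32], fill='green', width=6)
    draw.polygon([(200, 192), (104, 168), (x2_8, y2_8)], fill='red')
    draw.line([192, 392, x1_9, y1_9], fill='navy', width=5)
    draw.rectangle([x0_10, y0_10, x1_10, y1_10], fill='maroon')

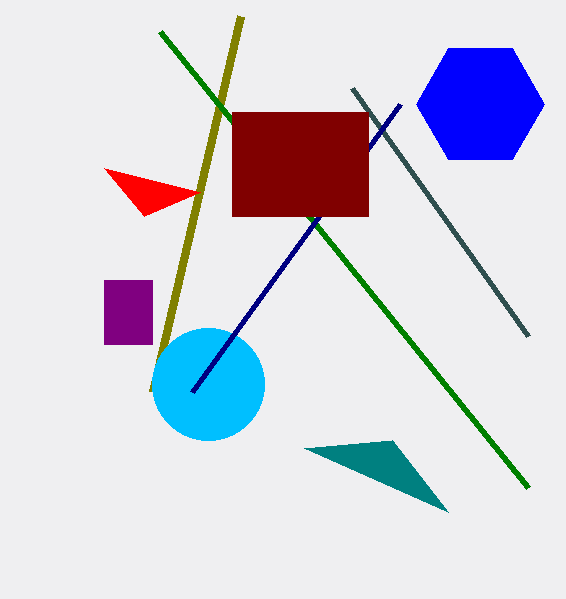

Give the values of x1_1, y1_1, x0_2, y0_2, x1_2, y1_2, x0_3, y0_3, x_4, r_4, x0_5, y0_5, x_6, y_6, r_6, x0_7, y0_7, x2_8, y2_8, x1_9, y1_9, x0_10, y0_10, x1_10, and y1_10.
x1_1 = 448; y1_1 = 512; x0_2 = 104; y0_2 = 280; x1_2 = 152; y1_2 = 344; x0_3 = 240; y0_3 = 16; x_4 = 480; r_4 = 64; x0_5 = 352; y0_5 = 88; x_6 = 208; y_6 = 384; r_6 = 56; x0_7 = 528; y0_7 = 488; x2_8 = 144; y2_8 = 216; x1_9 = 400; y1_9 = 104; x0_10 = 232; y0_10 = 112; x1_10 = 368; y1_10 = 216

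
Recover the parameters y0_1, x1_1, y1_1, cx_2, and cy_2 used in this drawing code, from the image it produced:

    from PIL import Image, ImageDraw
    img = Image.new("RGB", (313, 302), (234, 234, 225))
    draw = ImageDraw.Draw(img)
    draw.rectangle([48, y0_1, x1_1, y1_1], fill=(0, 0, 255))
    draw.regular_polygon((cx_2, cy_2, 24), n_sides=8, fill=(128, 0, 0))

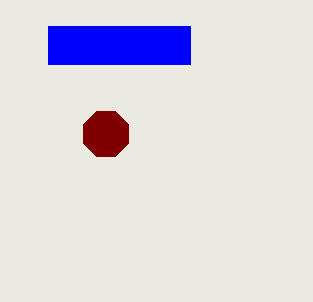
y0_1 = 26
x1_1 = 190
y1_1 = 64
cx_2 = 106
cy_2 = 134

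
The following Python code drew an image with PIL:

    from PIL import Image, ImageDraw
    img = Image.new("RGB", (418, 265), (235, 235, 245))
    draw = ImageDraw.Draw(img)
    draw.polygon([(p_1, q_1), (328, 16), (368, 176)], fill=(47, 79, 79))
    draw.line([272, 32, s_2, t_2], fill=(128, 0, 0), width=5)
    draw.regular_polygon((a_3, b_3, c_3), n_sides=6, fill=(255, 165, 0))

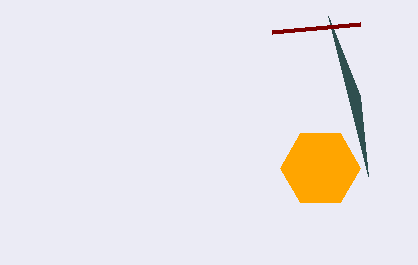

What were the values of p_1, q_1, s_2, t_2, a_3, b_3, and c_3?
p_1 = 360, q_1 = 96, s_2 = 360, t_2 = 24, a_3 = 320, b_3 = 168, c_3 = 40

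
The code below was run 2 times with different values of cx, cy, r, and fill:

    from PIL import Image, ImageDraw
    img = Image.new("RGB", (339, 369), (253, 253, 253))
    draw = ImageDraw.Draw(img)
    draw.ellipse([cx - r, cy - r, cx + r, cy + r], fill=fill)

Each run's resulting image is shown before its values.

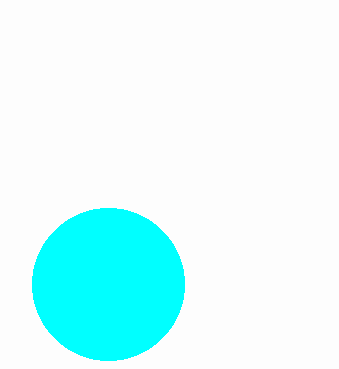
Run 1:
cx = 108, cy = 284, r = 76, fill = 'cyan'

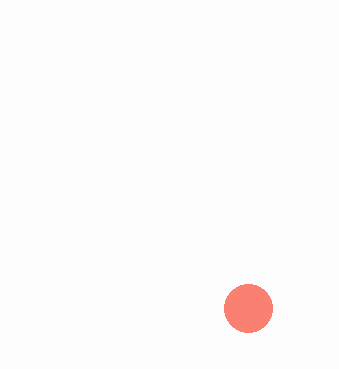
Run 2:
cx = 248, cy = 308, r = 24, fill = 'salmon'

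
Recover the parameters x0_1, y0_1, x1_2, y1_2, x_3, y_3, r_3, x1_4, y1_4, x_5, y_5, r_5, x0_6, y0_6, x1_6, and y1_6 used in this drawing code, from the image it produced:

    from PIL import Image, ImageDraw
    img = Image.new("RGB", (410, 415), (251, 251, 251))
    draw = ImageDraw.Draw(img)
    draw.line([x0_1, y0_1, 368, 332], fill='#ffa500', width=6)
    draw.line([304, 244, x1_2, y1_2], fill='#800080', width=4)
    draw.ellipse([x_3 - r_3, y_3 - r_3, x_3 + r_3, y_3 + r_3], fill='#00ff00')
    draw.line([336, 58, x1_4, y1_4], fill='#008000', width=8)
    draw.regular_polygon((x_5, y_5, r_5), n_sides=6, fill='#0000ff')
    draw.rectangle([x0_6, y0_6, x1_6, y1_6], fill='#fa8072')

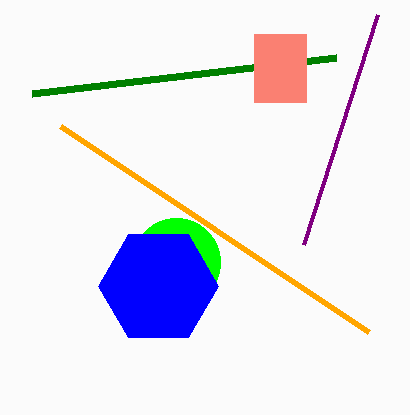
x0_1 = 60; y0_1 = 126; x1_2 = 378; y1_2 = 14; x_3 = 176; y_3 = 262; r_3 = 44; x1_4 = 32; y1_4 = 94; x_5 = 158; y_5 = 286; r_5 = 60; x0_6 = 254; y0_6 = 34; x1_6 = 306; y1_6 = 102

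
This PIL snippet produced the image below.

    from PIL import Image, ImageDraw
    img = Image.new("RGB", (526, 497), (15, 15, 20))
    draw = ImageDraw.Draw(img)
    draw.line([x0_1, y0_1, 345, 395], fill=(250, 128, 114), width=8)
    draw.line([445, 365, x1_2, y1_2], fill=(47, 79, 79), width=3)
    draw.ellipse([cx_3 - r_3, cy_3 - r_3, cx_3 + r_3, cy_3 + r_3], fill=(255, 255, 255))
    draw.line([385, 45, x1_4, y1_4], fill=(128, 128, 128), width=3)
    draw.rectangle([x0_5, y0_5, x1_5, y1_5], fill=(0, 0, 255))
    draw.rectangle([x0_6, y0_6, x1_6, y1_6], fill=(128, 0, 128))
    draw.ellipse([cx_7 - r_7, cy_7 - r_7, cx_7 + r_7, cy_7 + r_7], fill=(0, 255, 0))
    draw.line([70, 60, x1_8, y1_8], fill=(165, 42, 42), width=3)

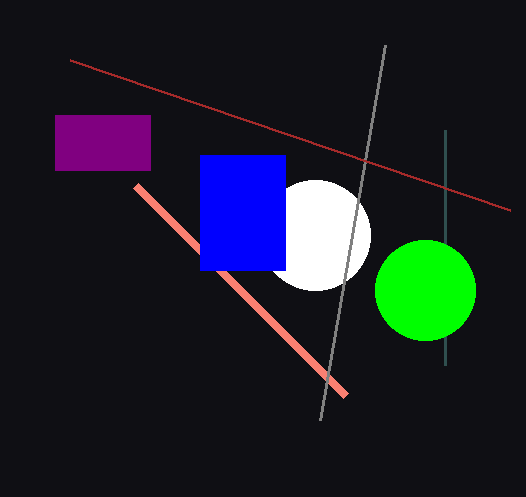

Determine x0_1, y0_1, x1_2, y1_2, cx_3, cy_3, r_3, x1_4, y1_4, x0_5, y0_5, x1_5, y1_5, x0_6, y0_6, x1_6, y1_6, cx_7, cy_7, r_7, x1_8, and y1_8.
x0_1 = 135
y0_1 = 185
x1_2 = 445
y1_2 = 130
cx_3 = 315
cy_3 = 235
r_3 = 55
x1_4 = 320
y1_4 = 420
x0_5 = 200
y0_5 = 155
x1_5 = 285
y1_5 = 270
x0_6 = 55
y0_6 = 115
x1_6 = 150
y1_6 = 170
cx_7 = 425
cy_7 = 290
r_7 = 50
x1_8 = 510
y1_8 = 210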